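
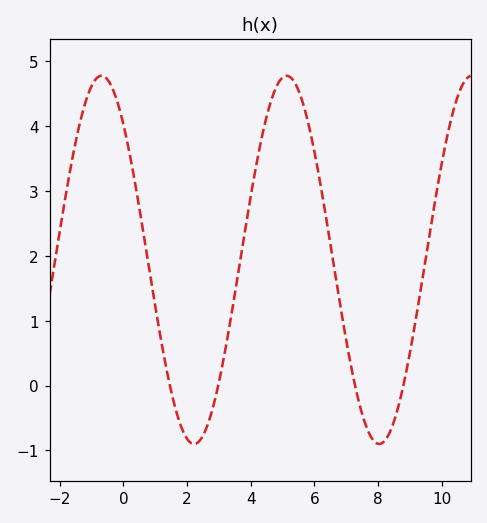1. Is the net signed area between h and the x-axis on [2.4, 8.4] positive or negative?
positive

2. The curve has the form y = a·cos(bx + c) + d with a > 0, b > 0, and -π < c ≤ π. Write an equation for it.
y = 2.84cos(1.1x + 0.74) + 1.94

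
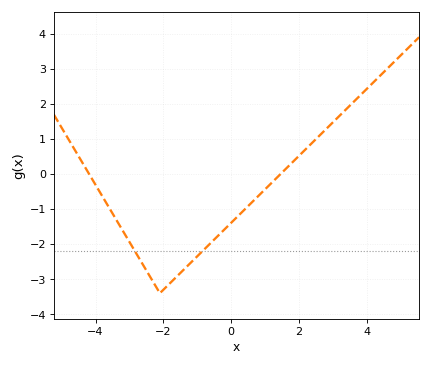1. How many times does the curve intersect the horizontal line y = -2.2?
2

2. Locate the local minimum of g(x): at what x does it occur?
-2.1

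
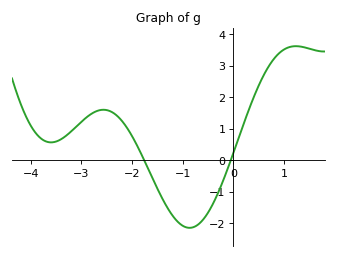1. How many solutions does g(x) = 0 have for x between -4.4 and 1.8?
2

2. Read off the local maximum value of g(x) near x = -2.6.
1.6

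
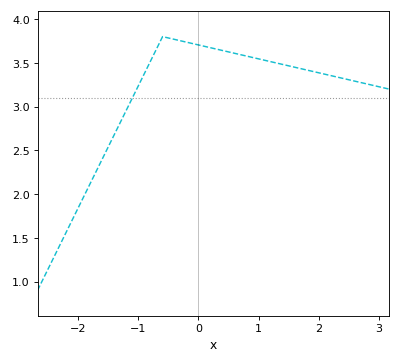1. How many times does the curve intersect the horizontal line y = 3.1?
1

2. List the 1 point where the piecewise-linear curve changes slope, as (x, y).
(-0.6, 3.8)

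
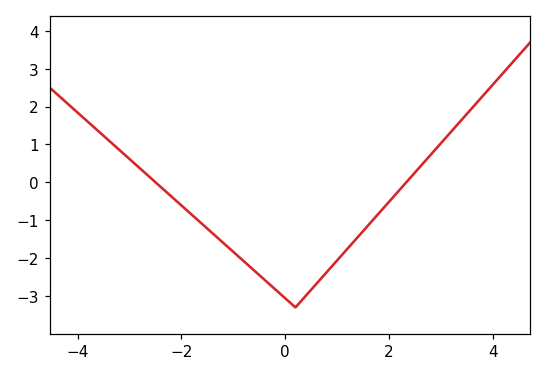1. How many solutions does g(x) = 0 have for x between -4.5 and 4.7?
2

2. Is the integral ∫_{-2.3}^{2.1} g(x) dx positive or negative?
negative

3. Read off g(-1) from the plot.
-1.83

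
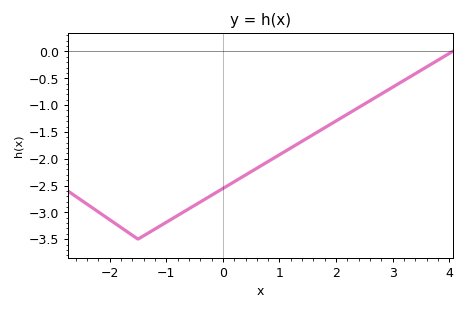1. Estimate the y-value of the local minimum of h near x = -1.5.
-3.5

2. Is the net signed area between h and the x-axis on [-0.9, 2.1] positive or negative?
negative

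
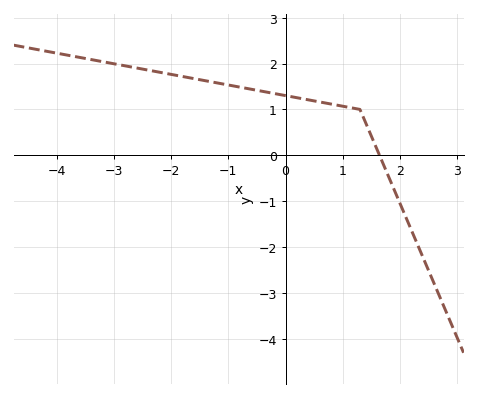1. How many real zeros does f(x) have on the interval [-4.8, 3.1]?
1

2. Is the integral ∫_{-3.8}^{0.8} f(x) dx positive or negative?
positive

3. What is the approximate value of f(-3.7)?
2.16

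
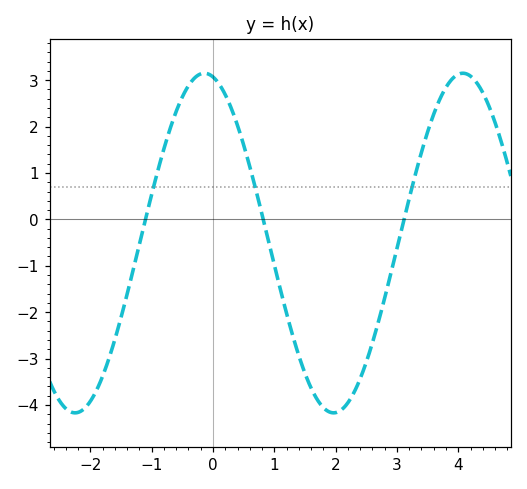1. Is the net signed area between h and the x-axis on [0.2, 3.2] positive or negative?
negative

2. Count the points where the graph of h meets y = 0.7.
3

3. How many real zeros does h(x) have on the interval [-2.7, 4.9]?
3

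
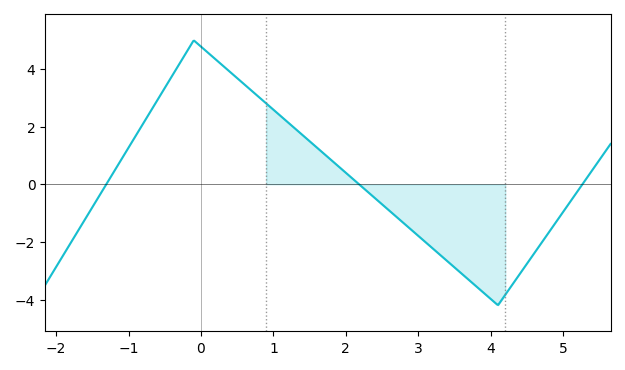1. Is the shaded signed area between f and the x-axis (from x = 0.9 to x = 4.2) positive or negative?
negative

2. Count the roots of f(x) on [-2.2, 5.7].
3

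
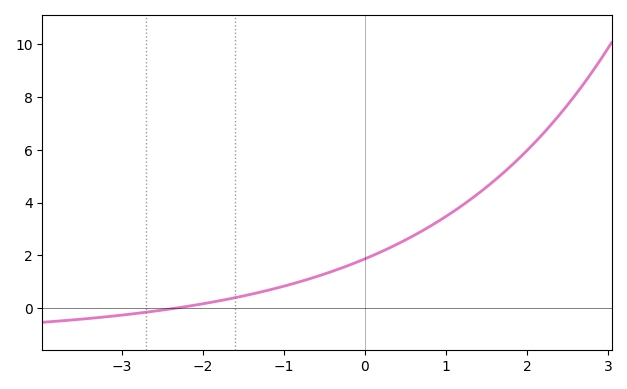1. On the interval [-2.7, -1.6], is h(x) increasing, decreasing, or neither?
increasing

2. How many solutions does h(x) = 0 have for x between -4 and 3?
1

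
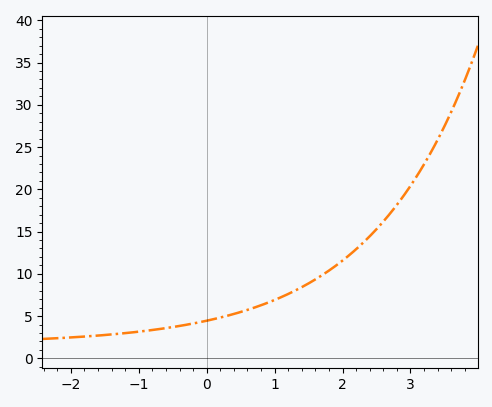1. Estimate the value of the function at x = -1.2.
2.98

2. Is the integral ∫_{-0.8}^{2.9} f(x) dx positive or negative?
positive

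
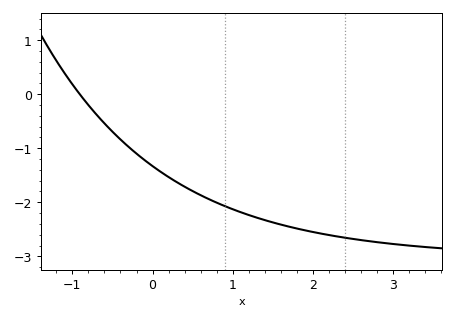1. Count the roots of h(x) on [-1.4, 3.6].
1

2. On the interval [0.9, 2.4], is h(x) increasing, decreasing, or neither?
decreasing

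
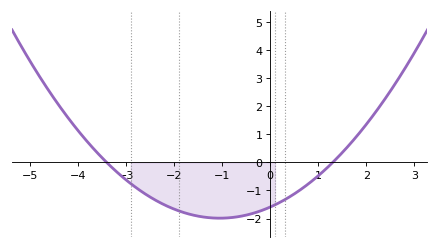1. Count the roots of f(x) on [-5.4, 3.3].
2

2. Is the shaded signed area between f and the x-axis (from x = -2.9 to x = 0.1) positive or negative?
negative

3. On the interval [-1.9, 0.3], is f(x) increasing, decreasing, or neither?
neither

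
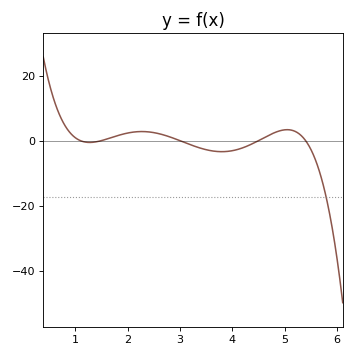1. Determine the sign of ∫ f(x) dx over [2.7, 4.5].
negative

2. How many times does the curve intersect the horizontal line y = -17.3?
1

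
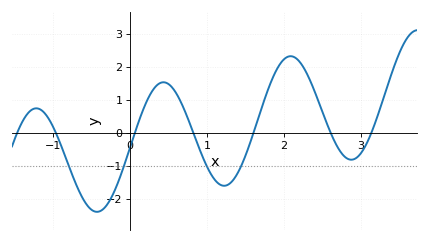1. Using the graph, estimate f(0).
-0.432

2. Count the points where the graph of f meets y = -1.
4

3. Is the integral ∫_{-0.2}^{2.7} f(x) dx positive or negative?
positive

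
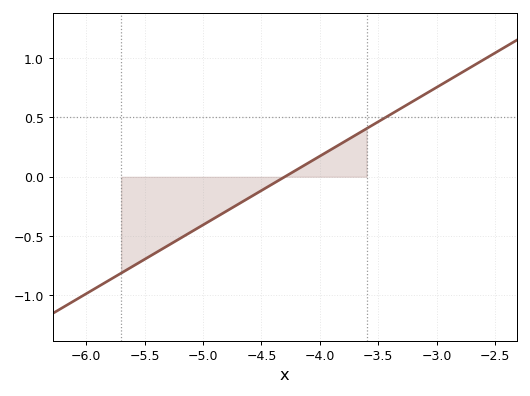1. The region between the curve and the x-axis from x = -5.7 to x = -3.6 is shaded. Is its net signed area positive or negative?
negative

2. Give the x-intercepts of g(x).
-4.3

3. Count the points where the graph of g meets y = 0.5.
1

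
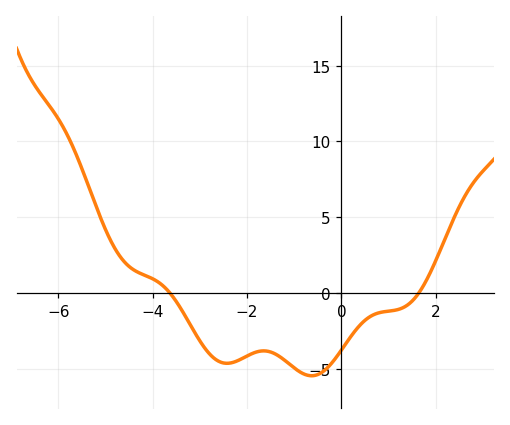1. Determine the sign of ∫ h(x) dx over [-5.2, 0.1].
negative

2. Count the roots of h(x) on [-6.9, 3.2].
2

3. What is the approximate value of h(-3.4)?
-1.05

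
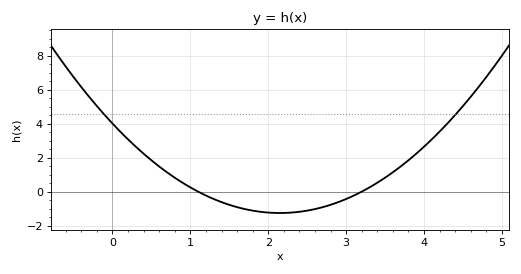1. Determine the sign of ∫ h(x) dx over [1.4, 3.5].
negative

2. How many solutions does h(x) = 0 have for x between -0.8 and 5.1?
2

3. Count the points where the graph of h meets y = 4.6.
2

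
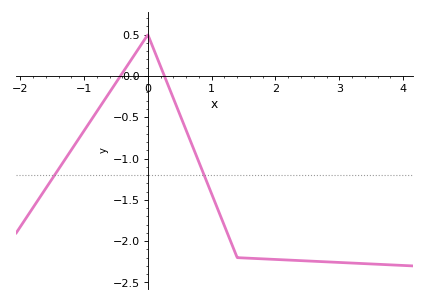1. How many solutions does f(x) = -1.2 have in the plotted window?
2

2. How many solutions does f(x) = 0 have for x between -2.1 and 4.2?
2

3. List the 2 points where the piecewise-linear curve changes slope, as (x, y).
(0, 0.5); (1.4, -2.2)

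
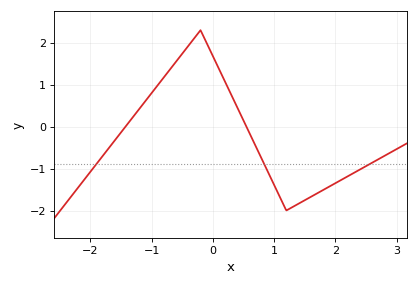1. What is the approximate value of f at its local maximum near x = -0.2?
2.3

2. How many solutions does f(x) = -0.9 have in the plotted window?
3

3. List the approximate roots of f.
-1.4, 0.5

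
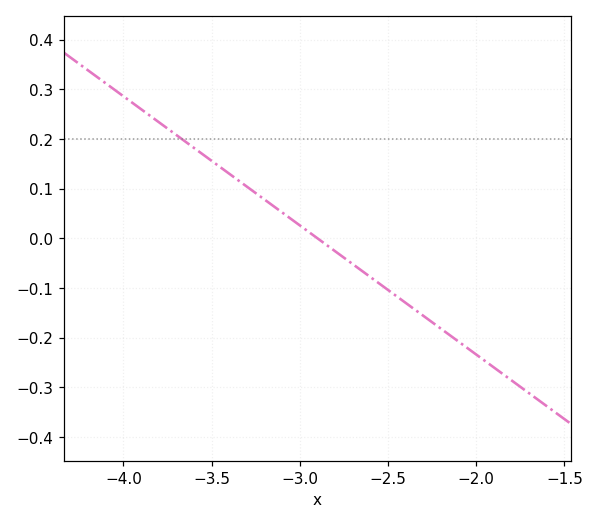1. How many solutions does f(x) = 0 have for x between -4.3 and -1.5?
1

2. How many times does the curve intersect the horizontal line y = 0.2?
1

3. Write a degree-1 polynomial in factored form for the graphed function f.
y = -0.26(x + 2.9)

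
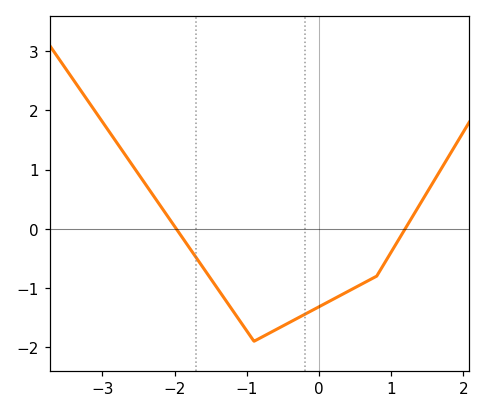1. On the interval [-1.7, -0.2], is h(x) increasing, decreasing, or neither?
neither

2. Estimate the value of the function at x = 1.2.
0.012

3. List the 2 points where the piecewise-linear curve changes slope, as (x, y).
(-0.9, -1.9); (0.8, -0.8)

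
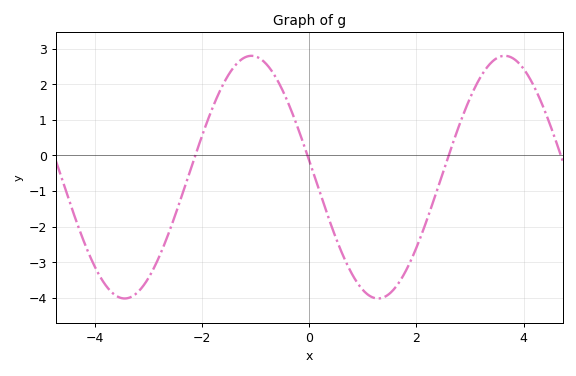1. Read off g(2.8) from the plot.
0.8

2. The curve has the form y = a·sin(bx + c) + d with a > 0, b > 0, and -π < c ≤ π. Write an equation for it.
y = 3.41sin(1.3x + 3) - 0.61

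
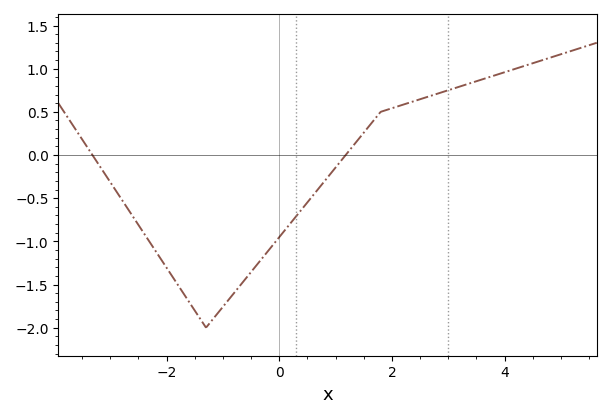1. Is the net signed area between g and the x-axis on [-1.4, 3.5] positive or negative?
negative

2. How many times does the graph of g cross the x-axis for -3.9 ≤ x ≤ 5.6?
2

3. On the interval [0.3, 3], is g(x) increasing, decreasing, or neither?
increasing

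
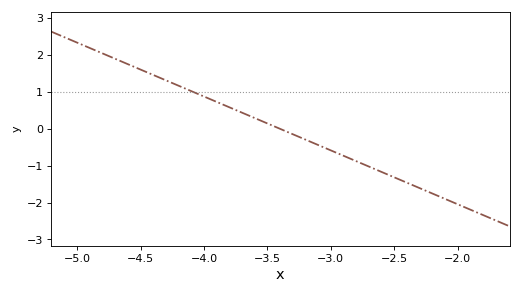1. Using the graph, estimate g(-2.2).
-1.8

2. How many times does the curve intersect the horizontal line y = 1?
1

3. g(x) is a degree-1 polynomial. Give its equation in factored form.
y = -1.46(x + 3.4)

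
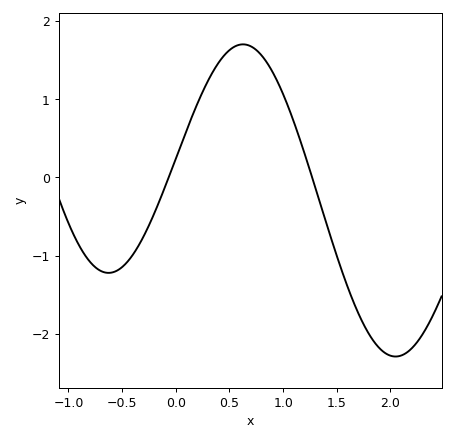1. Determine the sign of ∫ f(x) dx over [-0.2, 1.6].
positive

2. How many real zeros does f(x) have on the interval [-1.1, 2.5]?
2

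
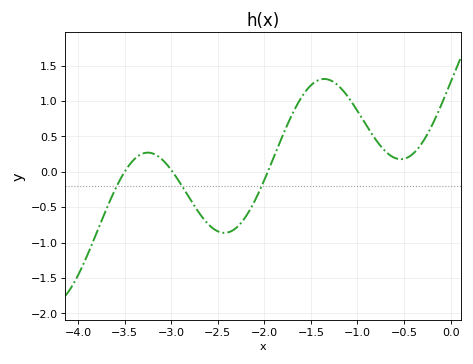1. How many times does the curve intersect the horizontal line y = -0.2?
3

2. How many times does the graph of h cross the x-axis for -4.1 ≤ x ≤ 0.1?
3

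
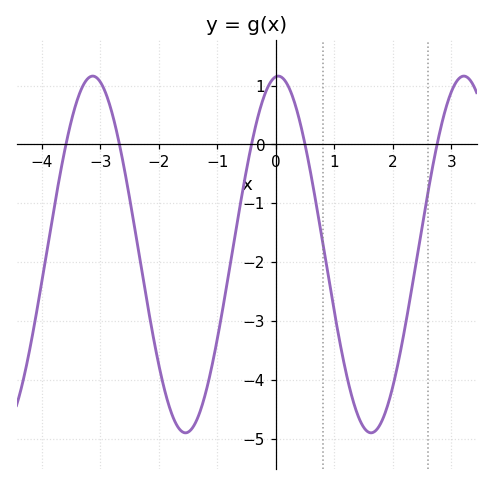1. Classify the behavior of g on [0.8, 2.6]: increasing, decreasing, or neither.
neither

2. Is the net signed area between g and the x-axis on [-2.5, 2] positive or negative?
negative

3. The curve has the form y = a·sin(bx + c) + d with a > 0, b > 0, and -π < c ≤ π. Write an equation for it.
y = 3.03sin(2x + 1.5) - 1.87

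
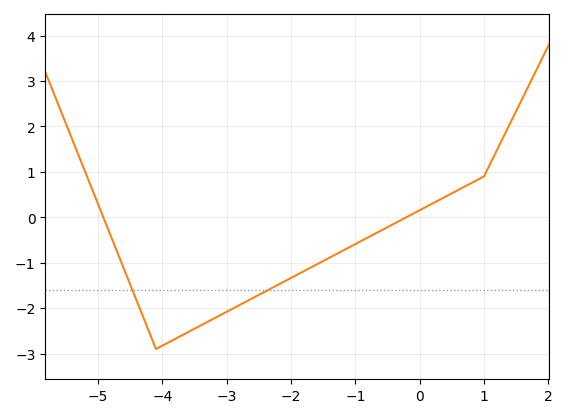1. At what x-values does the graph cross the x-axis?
-4.92, -0.208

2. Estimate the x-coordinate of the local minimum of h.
-4.1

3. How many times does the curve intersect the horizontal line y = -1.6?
2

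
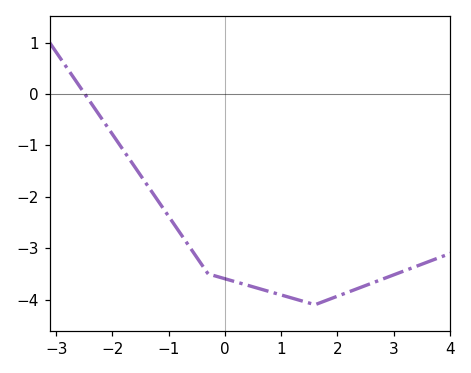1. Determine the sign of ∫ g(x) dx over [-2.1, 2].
negative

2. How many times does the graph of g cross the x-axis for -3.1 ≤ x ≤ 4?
1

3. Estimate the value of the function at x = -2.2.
-0.462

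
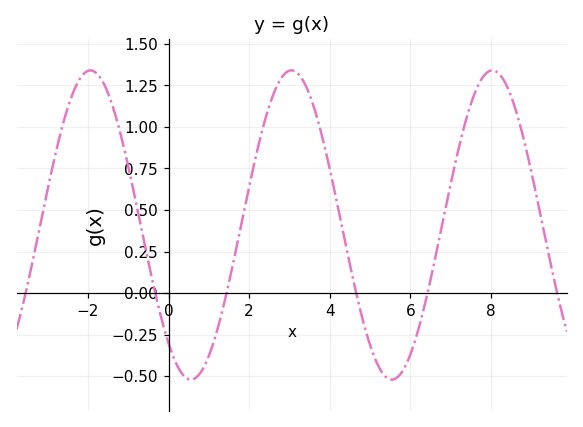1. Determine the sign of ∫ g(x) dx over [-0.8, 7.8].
positive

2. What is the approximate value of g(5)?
-0.3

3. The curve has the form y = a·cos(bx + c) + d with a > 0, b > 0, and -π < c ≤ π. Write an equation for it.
y = 0.93cos(1.3x + 2.4) + 0.41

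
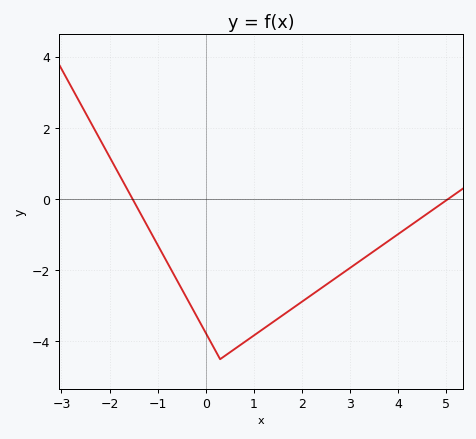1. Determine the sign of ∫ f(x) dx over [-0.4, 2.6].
negative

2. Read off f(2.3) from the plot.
-2.6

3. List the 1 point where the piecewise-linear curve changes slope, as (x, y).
(0.3, -4.5)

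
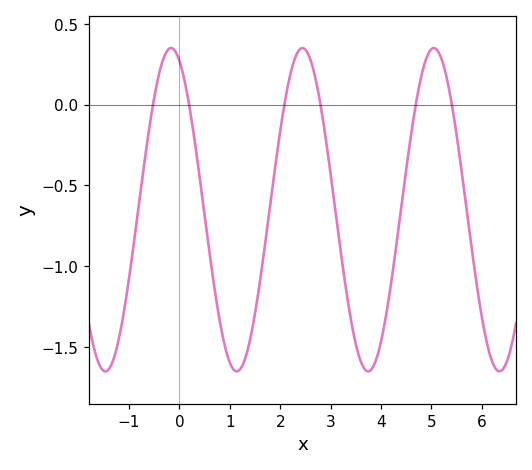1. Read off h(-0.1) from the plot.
0.35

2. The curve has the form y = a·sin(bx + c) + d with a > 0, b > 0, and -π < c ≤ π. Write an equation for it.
y = 1sin(2.4x + 2) - 0.65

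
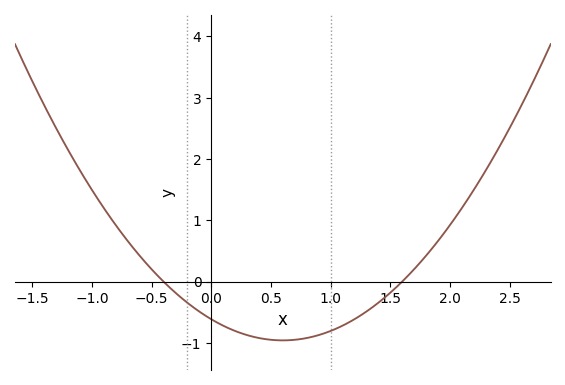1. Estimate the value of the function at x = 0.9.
-0.874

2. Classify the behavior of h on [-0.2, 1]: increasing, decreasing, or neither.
neither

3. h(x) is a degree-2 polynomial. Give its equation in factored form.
y = 0.96(x + 0.4)(x - 1.6)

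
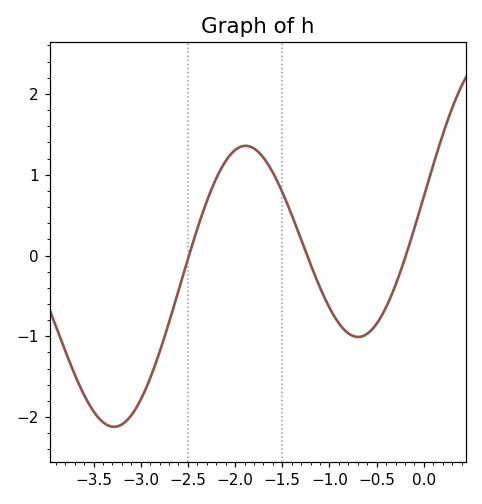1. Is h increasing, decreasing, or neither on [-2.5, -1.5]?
neither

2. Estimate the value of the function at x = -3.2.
-2.1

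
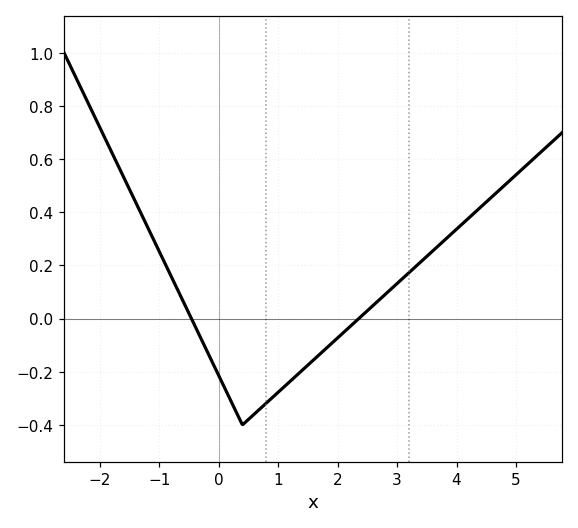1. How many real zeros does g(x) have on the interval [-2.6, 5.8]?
2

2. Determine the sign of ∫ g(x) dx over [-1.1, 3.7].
negative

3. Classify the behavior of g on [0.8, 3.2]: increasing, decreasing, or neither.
increasing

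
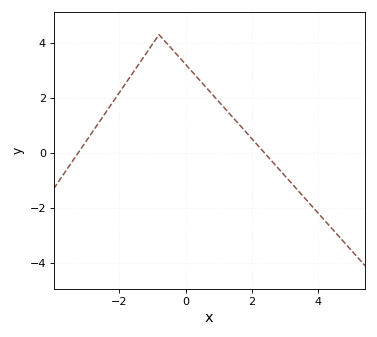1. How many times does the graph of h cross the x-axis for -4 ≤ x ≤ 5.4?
2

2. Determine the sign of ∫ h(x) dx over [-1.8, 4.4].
positive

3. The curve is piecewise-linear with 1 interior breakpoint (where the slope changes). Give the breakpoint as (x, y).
(-0.8, 4.3)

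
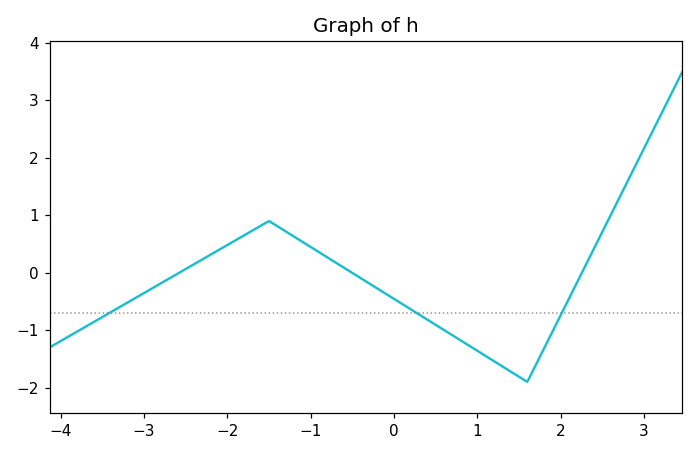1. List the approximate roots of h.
-2.6, -0.6, 2.2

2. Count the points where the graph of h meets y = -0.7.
3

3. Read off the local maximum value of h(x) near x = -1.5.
0.9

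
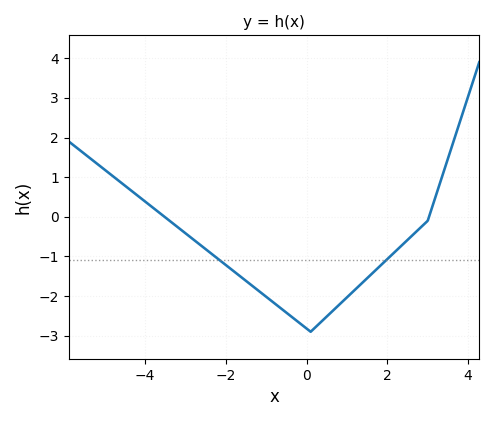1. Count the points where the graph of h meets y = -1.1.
2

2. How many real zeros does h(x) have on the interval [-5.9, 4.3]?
2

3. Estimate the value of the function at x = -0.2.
-2.7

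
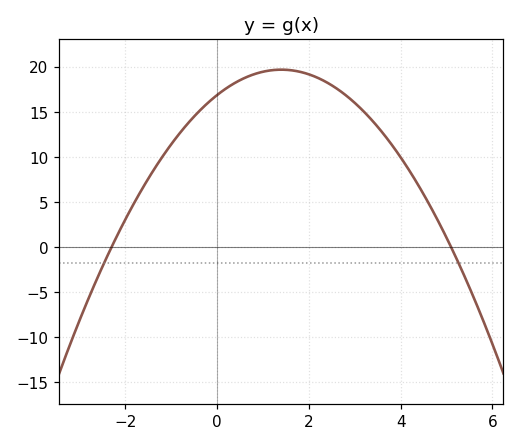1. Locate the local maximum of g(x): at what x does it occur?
1.4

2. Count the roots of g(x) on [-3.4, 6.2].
2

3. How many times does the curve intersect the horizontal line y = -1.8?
2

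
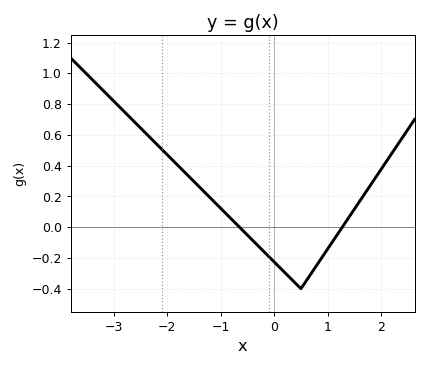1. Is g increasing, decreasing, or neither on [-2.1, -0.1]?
decreasing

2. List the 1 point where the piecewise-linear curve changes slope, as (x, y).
(0.5, -0.4)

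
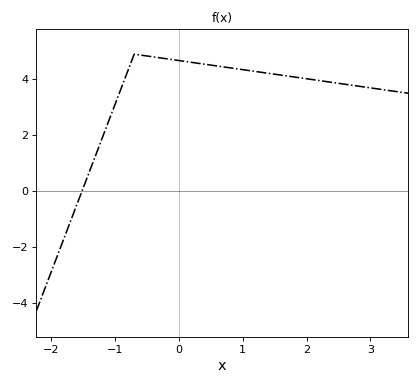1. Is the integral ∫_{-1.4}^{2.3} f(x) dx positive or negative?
positive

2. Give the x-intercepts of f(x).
-1.5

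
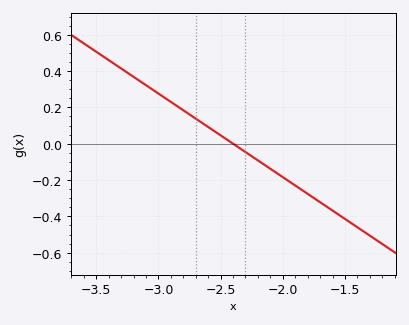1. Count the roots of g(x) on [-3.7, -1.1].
1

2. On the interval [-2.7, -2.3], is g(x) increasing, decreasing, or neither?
decreasing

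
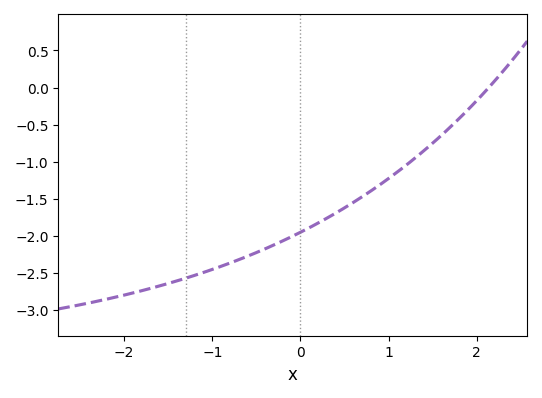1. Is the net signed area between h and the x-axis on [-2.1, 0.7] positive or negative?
negative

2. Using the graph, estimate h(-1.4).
-2.6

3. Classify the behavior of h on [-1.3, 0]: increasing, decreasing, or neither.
increasing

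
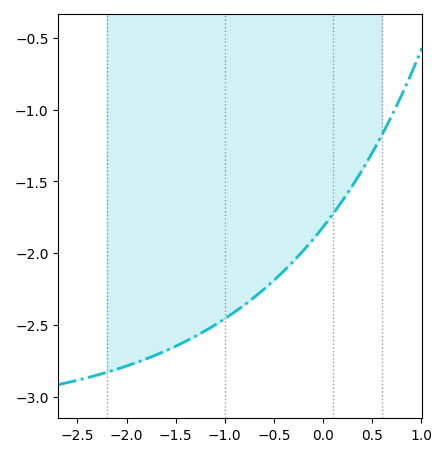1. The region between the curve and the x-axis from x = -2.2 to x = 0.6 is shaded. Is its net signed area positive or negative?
negative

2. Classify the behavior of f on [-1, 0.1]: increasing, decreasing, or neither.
increasing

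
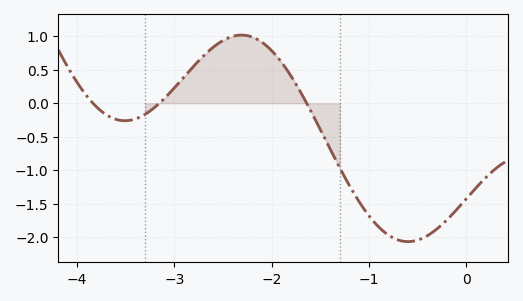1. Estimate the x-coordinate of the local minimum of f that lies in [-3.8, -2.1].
-3.51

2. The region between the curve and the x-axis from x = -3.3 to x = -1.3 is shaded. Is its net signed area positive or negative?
positive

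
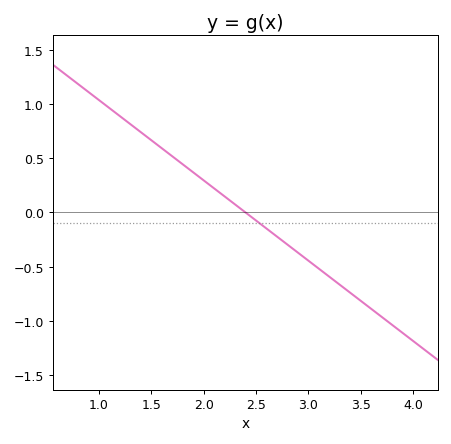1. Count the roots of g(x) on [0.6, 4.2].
1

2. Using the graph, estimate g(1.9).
0.37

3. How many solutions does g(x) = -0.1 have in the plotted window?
1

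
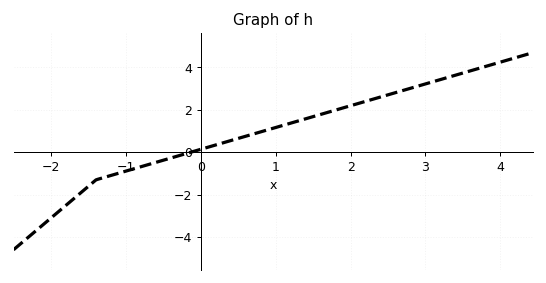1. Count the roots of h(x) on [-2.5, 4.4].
1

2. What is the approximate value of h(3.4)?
3.63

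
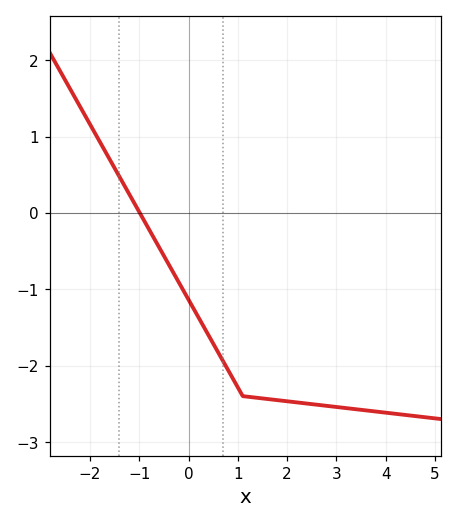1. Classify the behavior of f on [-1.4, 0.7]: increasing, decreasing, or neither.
decreasing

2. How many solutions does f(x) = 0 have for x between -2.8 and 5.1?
1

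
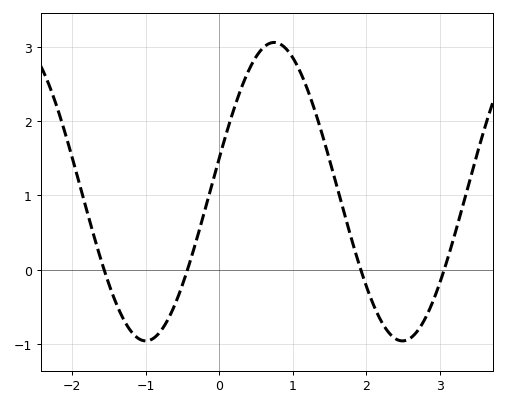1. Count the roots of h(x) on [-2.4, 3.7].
4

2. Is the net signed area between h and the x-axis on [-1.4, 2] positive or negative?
positive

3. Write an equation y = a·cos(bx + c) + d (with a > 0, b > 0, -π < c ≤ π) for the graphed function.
y = 2.01cos(1.8x - 1.34) + 1.05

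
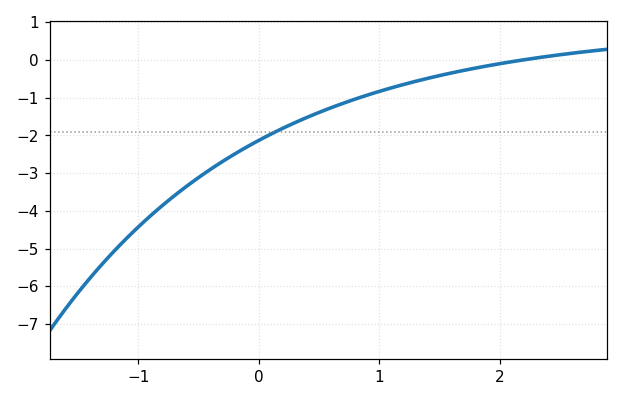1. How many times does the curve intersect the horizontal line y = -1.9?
1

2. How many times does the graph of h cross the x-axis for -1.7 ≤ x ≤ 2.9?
1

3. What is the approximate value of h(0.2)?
-1.81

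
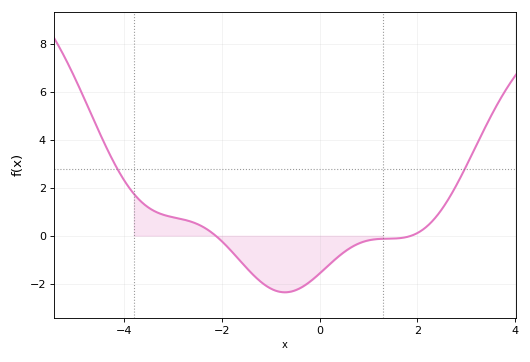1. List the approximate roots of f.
-2.13, 1.88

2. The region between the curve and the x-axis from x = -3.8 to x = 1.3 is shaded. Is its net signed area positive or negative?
negative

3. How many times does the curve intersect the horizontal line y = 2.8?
2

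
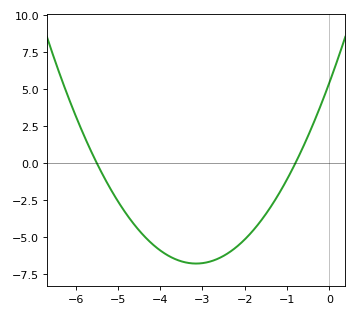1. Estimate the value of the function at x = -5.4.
-0.6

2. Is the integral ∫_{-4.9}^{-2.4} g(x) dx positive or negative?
negative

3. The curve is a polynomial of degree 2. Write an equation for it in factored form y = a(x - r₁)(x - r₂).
y = 1.23(x + 5.5)(x + 0.8)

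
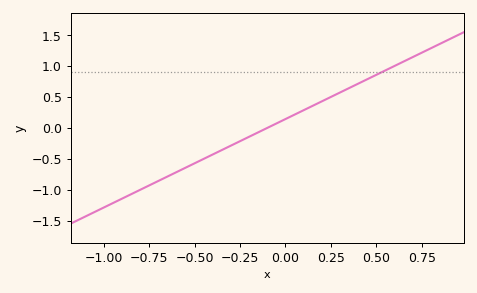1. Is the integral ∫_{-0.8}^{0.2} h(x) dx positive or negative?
negative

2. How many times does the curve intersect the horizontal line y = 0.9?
1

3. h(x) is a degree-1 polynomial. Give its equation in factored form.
y = 1.43(x + 0.1)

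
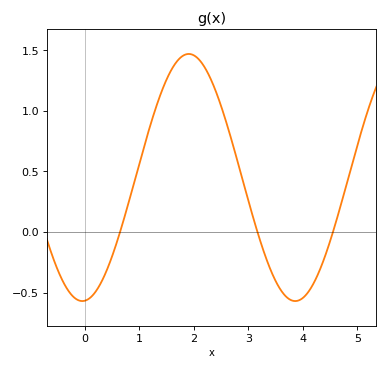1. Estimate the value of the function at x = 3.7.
-0.55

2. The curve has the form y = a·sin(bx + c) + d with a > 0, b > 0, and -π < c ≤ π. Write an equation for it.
y = 1.02sin(1.6x - 1.5) + 0.45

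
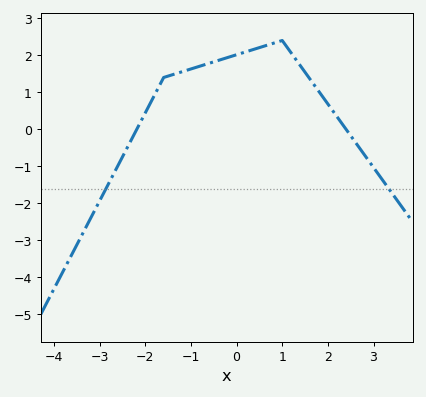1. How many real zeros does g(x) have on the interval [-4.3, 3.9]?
2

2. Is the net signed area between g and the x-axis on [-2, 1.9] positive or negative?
positive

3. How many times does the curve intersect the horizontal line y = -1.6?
2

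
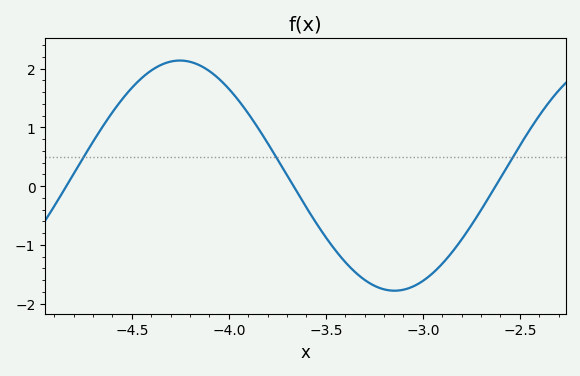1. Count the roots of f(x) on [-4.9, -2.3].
3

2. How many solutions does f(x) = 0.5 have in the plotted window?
3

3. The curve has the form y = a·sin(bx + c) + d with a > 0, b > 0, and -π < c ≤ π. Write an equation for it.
y = 1.96sin(2.84x + 1.08) + 0.18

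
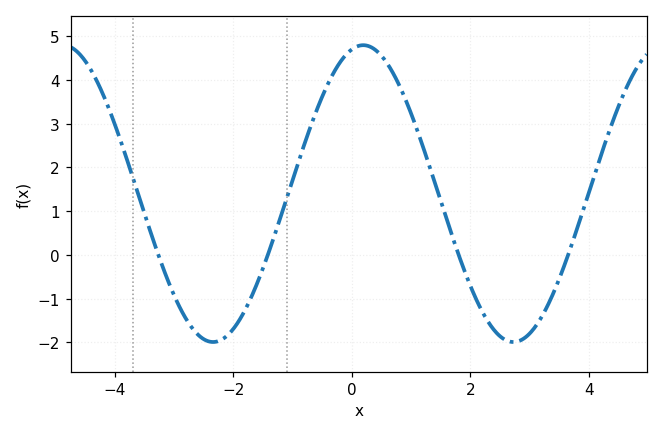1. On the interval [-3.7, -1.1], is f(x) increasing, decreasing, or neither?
neither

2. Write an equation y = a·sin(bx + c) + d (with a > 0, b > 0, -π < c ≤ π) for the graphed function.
y = 3.39sin(1.2x + 1.3) + 1.4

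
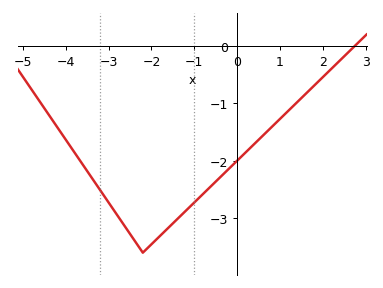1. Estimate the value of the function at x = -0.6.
-2.43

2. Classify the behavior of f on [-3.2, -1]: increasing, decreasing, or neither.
neither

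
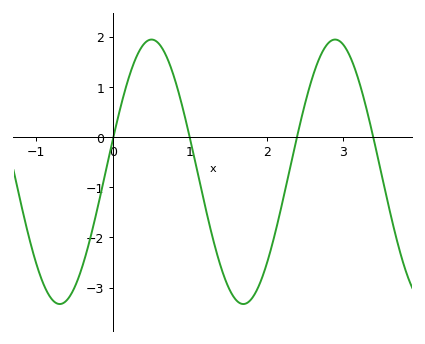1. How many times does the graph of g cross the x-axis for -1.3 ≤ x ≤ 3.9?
4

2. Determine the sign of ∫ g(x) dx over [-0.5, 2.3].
negative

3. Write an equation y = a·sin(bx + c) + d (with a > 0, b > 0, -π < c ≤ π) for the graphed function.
y = 2.64sin(2.63x + 0.25) - 0.69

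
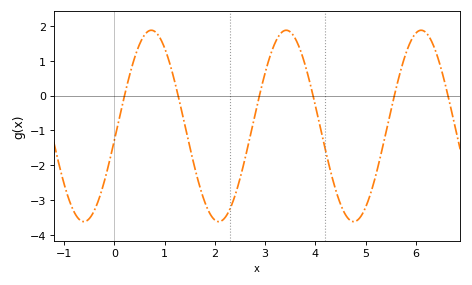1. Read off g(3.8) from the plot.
0.9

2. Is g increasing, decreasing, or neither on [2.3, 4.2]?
neither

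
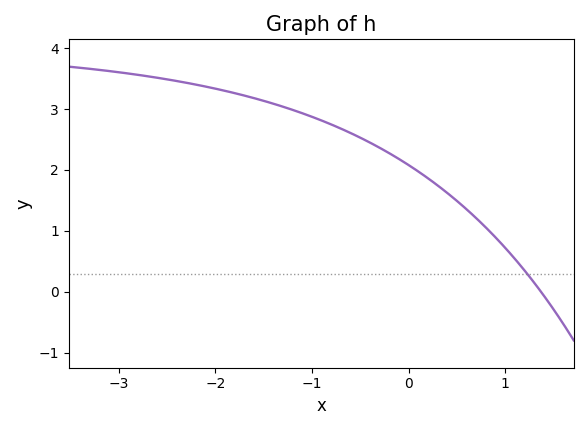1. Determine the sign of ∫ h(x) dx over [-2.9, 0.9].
positive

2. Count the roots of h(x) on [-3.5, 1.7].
1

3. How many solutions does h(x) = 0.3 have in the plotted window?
1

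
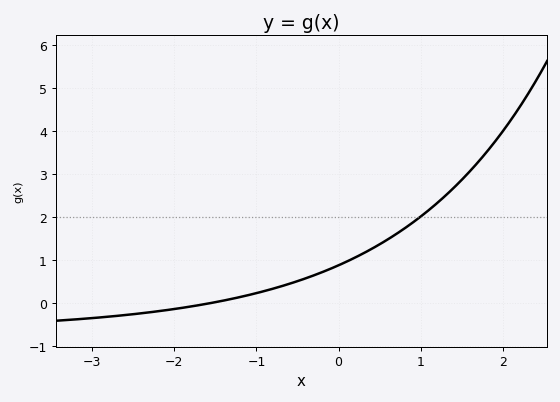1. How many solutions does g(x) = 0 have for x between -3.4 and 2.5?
1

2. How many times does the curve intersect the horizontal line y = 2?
1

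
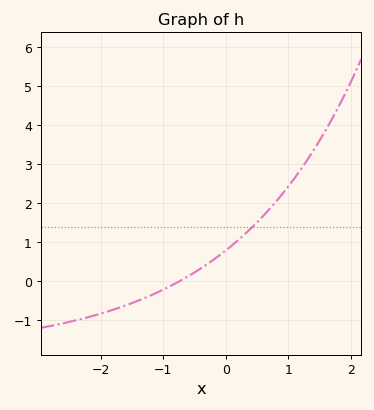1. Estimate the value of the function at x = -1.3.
-0.43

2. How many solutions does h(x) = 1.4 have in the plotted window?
1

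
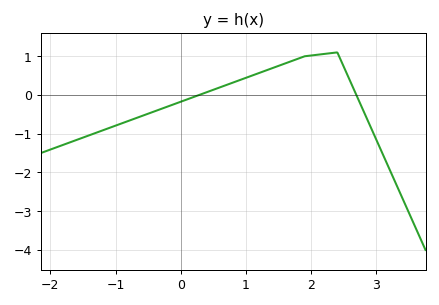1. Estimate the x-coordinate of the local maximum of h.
2.4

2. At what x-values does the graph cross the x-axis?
0.3, 2.7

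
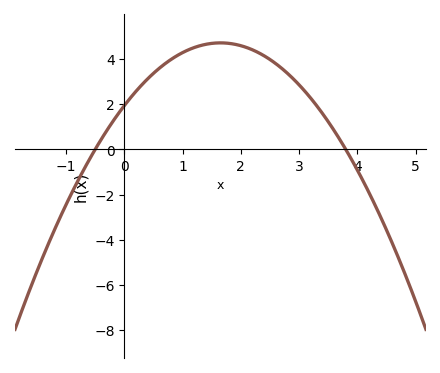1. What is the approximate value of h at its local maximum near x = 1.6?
4.71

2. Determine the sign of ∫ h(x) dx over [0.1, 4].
positive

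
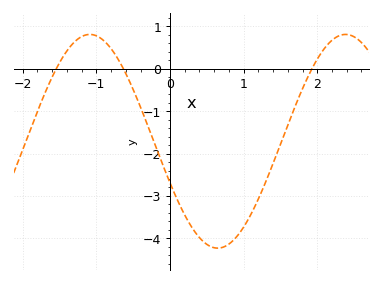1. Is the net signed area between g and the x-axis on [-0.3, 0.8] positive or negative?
negative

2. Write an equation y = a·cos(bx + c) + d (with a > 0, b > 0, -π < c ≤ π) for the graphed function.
y = 2.52cos(1.81x + 1.97) - 1.71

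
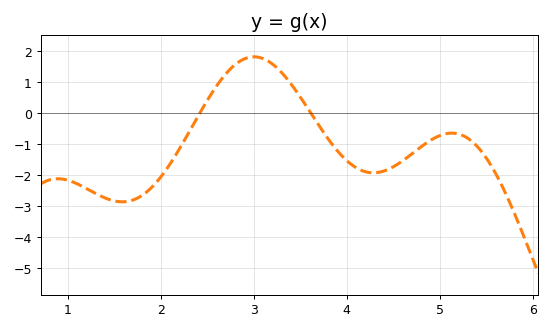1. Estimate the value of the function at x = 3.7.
-0.396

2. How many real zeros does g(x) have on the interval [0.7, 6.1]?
2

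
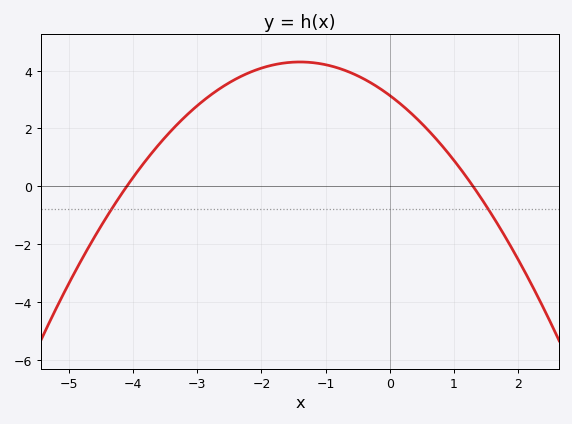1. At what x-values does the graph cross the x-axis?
-4.1, 1.3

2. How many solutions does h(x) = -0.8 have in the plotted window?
2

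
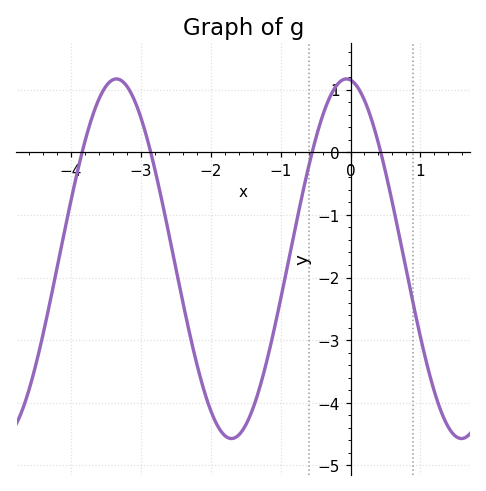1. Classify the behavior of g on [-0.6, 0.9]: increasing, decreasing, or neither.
neither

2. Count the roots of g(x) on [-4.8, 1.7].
4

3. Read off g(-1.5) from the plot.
-4.4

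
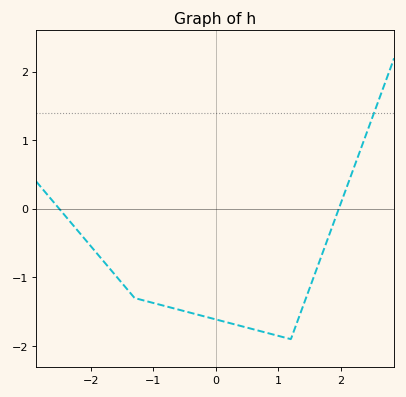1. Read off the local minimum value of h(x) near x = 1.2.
-1.9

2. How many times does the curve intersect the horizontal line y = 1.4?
1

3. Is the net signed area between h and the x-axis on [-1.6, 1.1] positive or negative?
negative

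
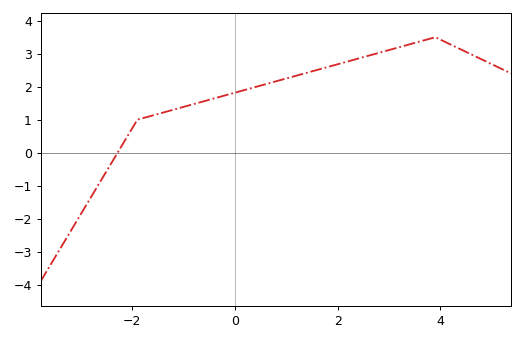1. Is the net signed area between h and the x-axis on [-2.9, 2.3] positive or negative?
positive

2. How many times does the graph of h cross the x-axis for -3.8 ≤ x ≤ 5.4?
1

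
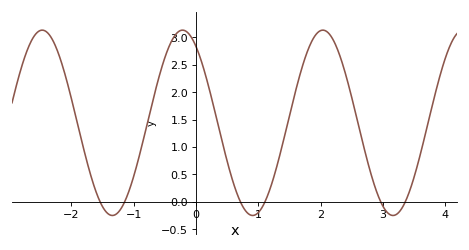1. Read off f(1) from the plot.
-0.2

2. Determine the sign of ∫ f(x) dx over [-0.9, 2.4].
positive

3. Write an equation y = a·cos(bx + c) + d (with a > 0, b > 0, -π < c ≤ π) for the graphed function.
y = 1.69cos(2.8x + 0.6) + 1.44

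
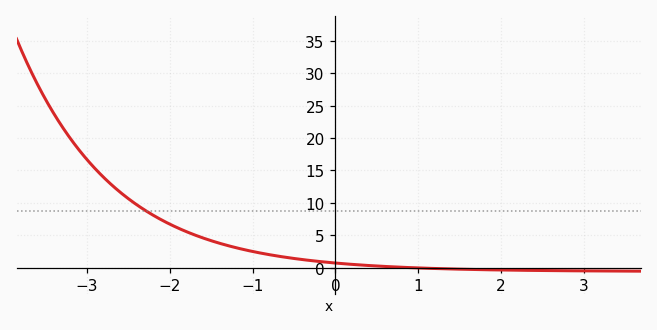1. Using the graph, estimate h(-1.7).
5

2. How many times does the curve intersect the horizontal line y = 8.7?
1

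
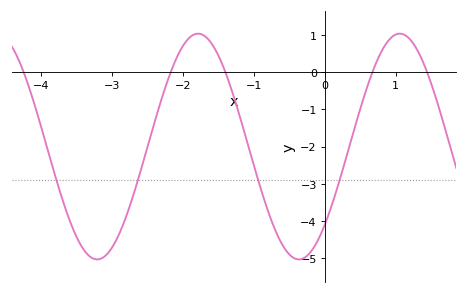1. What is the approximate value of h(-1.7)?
1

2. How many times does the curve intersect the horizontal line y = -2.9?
4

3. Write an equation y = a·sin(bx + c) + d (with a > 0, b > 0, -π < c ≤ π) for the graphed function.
y = 3.03sin(2.2x - 0.77) - 2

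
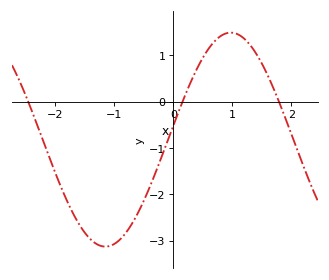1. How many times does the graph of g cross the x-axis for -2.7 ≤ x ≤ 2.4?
3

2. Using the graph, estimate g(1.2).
1.4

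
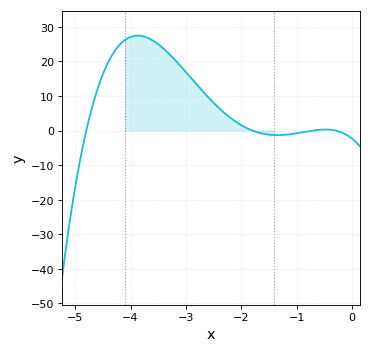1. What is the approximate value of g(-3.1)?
18.7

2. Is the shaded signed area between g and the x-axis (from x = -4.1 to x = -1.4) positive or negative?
positive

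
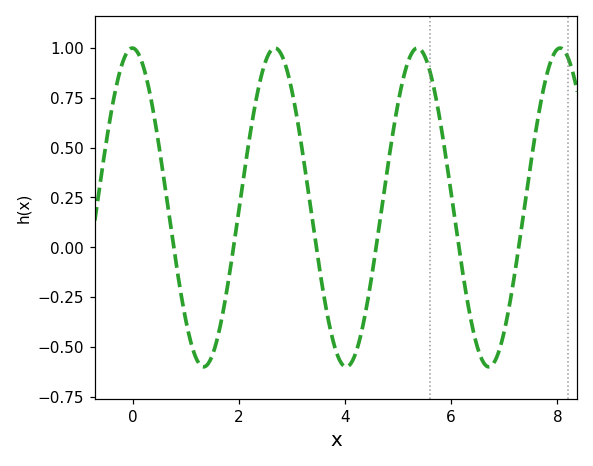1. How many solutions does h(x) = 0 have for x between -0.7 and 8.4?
6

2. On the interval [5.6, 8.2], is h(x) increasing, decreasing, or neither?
neither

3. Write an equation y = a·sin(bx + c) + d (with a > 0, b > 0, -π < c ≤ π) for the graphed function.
y = 0.8sin(2.3x + 1.6) + 0.2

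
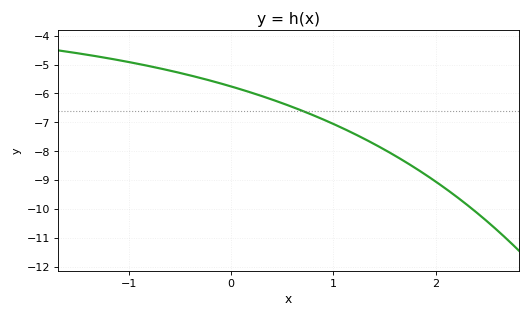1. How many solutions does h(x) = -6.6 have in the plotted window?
1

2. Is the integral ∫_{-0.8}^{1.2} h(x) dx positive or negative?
negative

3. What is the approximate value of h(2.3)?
-9.8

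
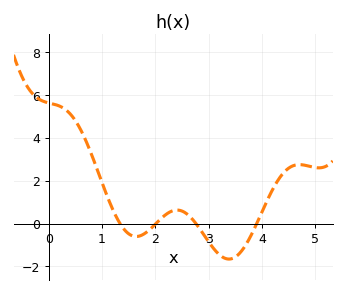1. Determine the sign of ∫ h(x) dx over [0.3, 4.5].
positive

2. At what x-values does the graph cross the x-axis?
1.34, 2.01, 2.76, 3.9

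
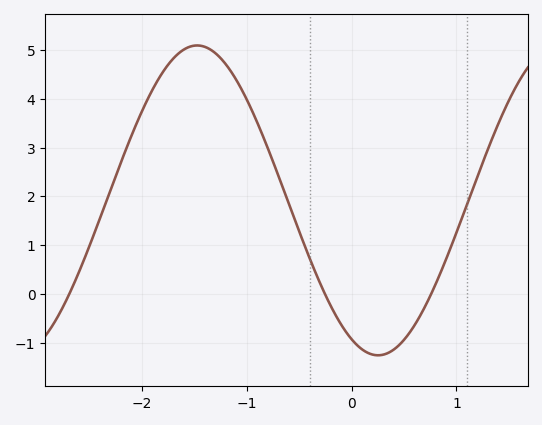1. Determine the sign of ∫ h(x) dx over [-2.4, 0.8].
positive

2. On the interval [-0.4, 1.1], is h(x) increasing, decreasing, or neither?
neither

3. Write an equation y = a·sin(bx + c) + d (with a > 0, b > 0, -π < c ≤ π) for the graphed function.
y = 3.17sin(1.8x - 2) + 1.92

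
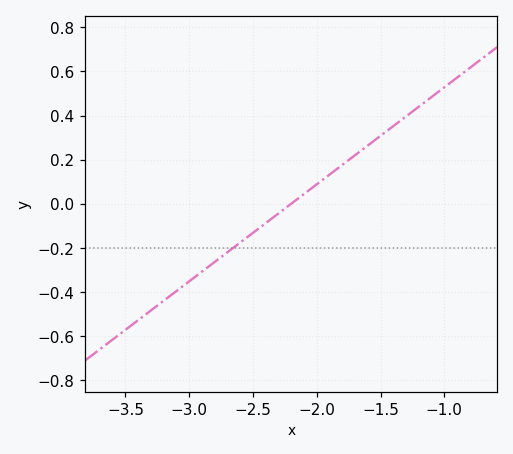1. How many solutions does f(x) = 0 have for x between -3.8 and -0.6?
1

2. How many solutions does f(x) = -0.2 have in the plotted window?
1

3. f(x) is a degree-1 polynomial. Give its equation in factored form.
y = 0.44(x + 2.2)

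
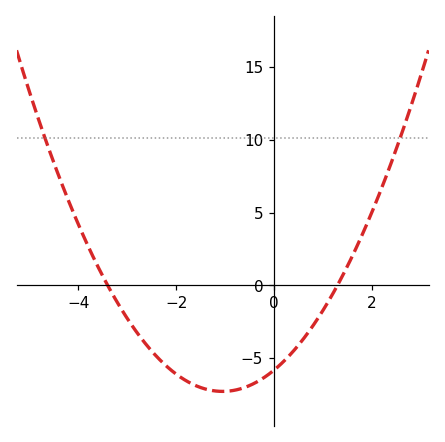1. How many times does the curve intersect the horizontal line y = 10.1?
2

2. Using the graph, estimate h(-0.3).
-6.5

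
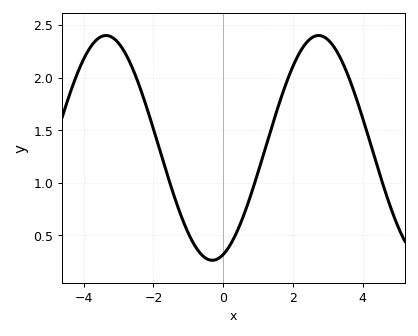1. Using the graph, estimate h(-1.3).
0.769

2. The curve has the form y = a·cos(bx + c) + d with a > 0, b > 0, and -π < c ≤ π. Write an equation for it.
y = 1.07cos(1.03x - 2.82) + 1.33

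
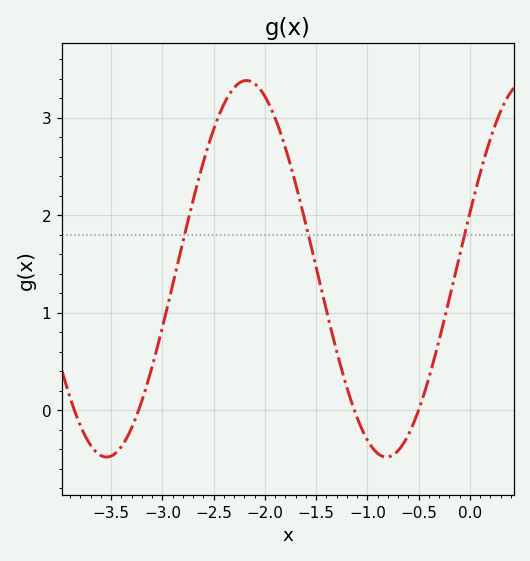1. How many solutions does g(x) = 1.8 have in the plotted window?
3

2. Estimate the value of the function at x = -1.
-0.3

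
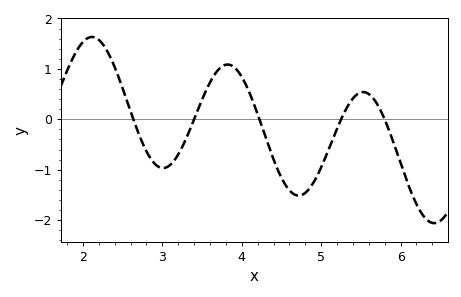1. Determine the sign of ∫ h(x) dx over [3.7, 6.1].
negative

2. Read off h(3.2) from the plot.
-0.7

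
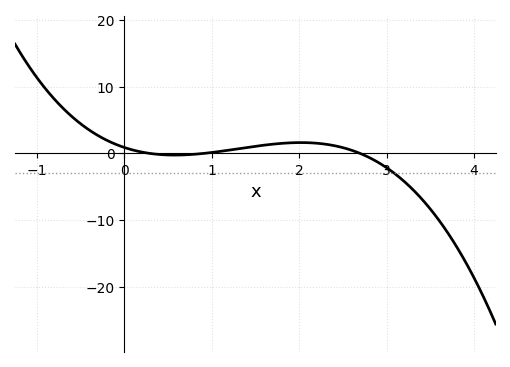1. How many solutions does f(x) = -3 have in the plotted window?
1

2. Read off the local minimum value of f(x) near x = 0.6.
-0.237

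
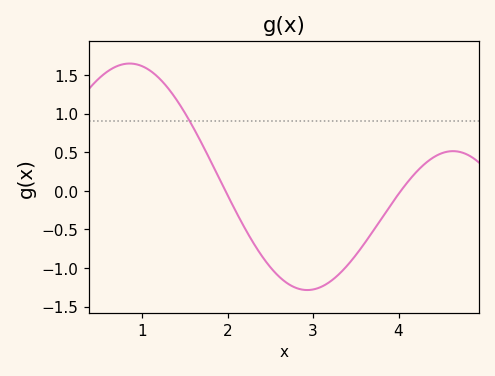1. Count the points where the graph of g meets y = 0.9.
1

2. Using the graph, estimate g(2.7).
-1.2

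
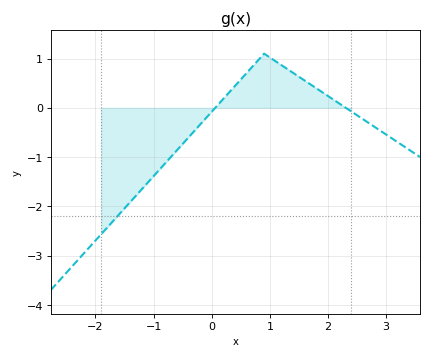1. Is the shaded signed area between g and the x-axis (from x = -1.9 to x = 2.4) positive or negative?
negative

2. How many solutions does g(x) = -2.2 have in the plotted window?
1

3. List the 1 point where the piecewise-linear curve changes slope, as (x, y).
(0.9, 1.1)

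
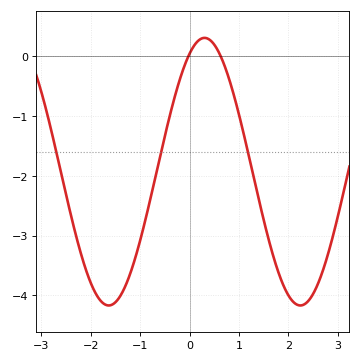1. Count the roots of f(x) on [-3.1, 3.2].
2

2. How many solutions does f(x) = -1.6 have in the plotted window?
3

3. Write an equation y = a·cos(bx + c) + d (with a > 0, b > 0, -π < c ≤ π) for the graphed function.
y = 2.24cos(1.62x - 0.492) - 1.93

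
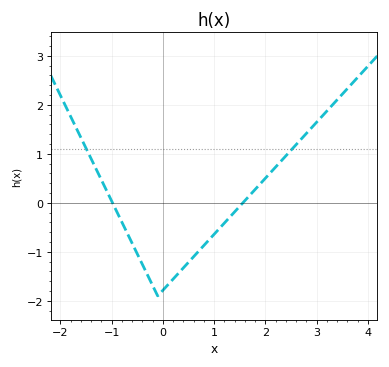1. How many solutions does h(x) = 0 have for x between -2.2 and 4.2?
2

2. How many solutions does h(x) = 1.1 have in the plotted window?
2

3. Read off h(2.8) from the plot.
1.4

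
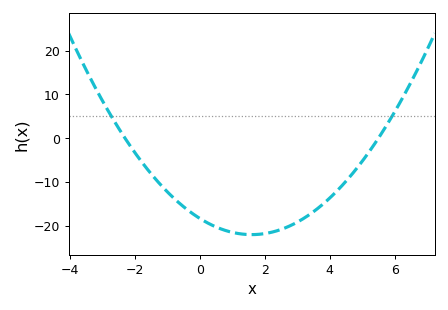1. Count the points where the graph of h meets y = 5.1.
2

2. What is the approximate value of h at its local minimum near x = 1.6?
-22.1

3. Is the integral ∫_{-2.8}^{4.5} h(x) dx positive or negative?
negative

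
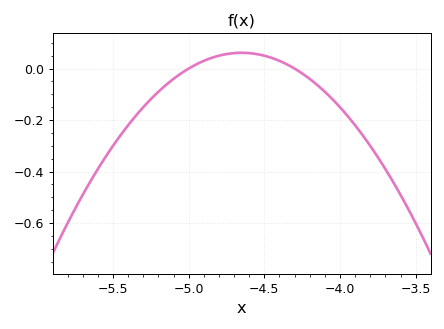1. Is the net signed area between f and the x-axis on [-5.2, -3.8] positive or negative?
negative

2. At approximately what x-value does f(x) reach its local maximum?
-4.65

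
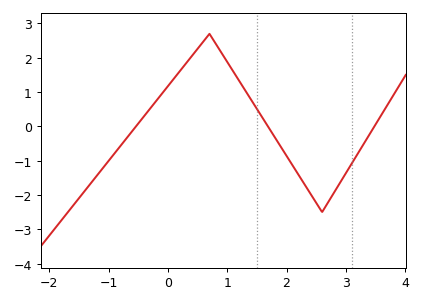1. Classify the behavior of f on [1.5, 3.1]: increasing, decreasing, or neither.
neither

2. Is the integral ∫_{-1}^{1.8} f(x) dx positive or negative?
positive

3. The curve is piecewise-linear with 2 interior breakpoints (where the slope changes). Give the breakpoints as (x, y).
(0.7, 2.7); (2.6, -2.5)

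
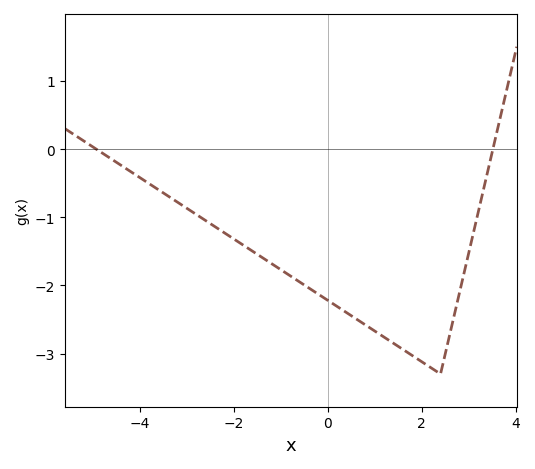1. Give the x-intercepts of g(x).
-4.93, 3.51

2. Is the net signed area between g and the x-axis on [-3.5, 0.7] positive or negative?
negative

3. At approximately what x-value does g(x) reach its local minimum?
2.4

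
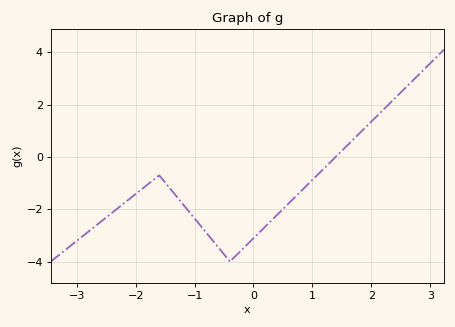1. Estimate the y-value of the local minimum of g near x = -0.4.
-4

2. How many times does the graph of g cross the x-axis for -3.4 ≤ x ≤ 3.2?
1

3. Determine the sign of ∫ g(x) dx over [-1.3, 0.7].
negative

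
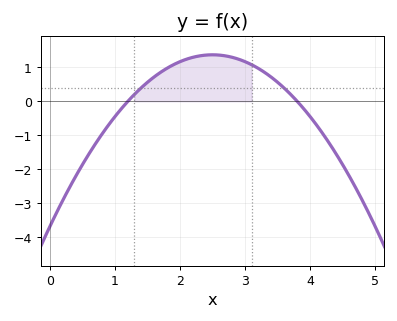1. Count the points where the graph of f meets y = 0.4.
2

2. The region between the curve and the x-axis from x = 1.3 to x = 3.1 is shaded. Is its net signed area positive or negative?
positive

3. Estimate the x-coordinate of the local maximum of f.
2.5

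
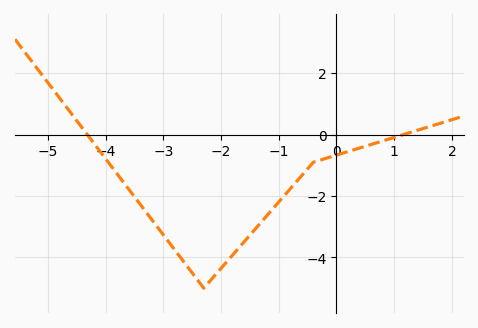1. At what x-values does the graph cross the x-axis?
-4.4, 1.2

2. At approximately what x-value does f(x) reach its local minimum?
-2.2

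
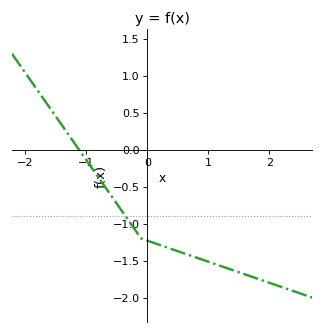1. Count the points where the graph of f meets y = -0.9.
1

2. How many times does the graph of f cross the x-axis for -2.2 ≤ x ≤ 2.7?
1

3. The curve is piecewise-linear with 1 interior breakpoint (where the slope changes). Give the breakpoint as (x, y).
(-0.1, -1.2)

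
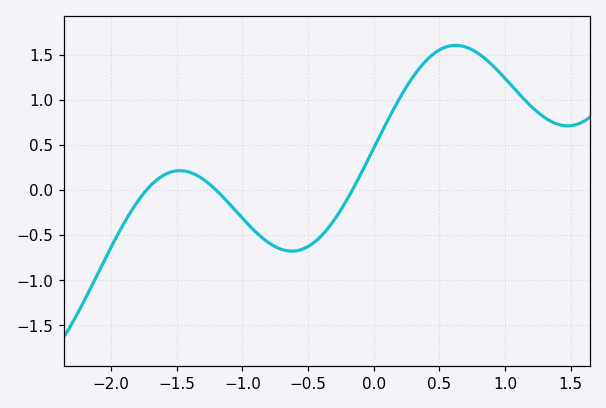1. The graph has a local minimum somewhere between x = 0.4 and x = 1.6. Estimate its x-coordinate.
1.5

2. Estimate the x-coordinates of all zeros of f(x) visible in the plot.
-1.7, -1.2, -0.2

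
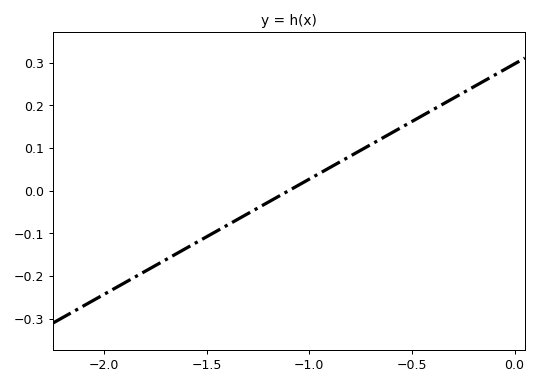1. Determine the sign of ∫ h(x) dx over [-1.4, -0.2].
positive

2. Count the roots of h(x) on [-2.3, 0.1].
1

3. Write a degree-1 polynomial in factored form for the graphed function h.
y = 0.27(x + 1.1)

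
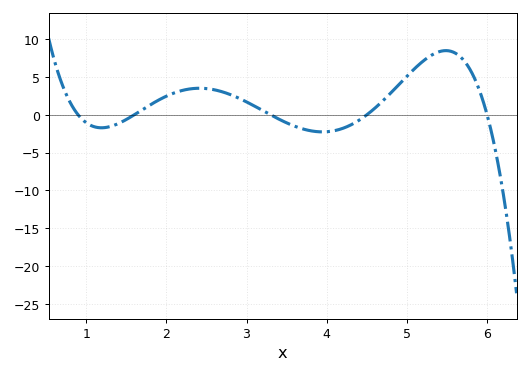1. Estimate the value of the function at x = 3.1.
1.15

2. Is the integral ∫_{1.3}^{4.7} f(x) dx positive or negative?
positive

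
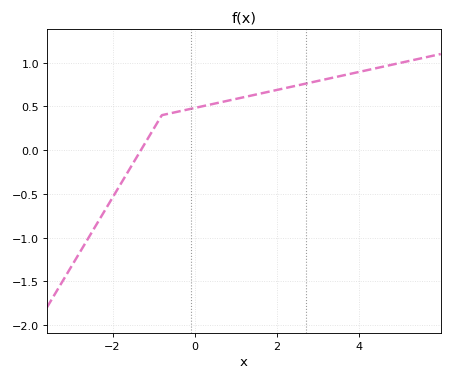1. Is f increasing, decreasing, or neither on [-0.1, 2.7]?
increasing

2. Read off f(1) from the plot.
0.585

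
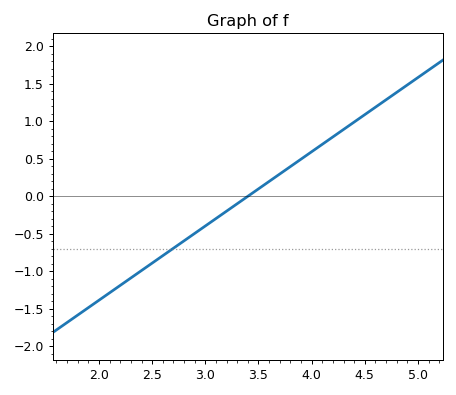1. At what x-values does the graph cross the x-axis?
3.4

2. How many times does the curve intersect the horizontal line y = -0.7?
1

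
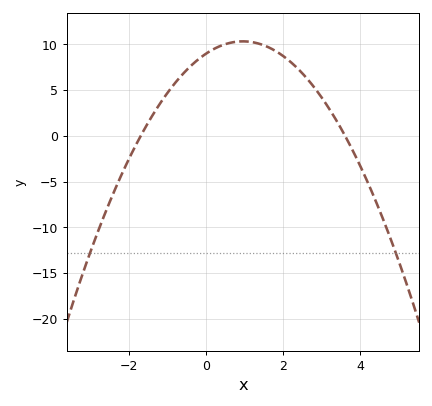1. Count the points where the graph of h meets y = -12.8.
2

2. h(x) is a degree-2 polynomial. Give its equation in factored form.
y = -1.47(x + 1.7)(x - 3.6)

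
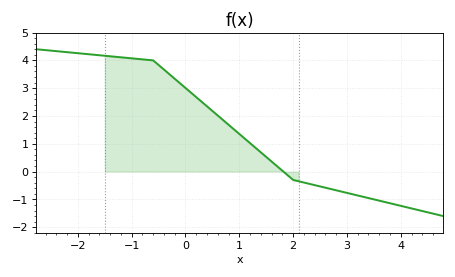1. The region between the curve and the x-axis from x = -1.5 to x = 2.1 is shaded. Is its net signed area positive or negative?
positive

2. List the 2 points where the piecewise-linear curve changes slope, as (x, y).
(-0.6, 4); (2, -0.3)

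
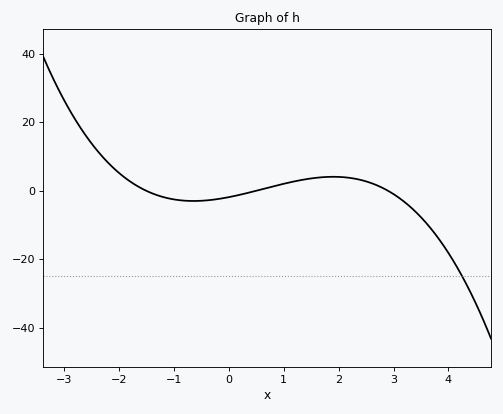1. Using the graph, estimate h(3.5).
-8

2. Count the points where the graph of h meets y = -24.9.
1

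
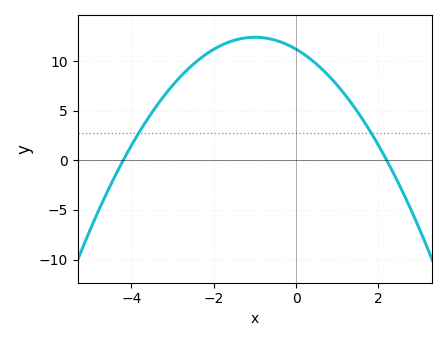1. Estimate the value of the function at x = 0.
11.2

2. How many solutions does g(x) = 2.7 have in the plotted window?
2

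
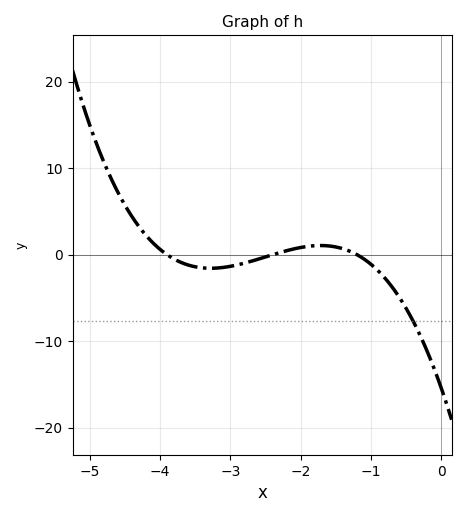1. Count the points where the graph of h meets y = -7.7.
1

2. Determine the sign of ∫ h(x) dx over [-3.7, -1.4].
negative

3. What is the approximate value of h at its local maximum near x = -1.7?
1.06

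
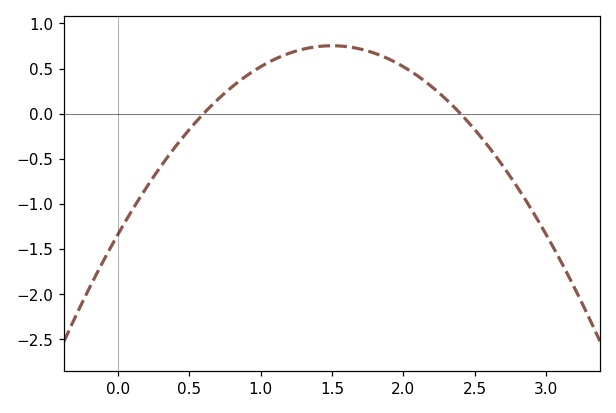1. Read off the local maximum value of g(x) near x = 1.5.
0.753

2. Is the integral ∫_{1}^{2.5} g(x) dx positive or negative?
positive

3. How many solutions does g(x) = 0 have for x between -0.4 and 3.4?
2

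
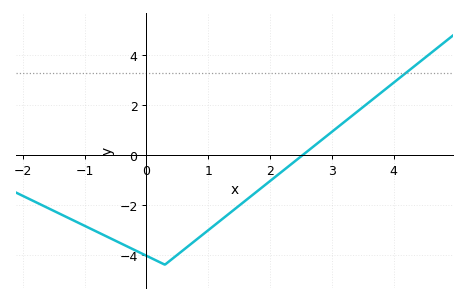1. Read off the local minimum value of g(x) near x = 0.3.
-4.4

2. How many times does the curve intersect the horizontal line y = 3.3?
1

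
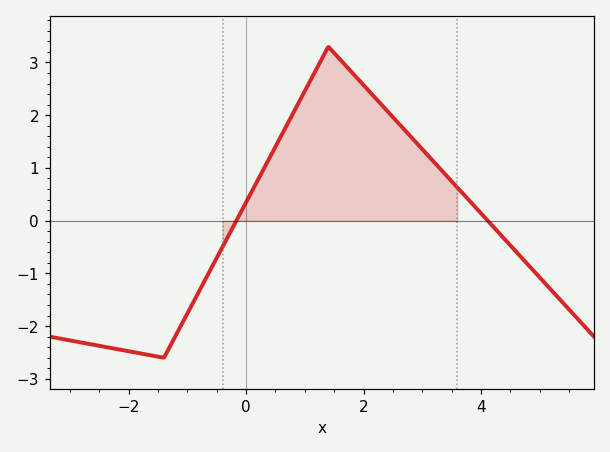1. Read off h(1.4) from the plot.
3.3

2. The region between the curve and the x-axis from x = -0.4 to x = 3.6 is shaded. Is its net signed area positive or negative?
positive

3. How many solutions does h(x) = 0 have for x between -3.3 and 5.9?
2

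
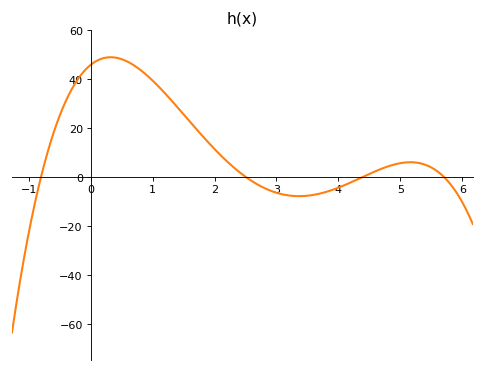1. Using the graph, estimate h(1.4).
28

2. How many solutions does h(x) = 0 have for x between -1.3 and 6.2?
4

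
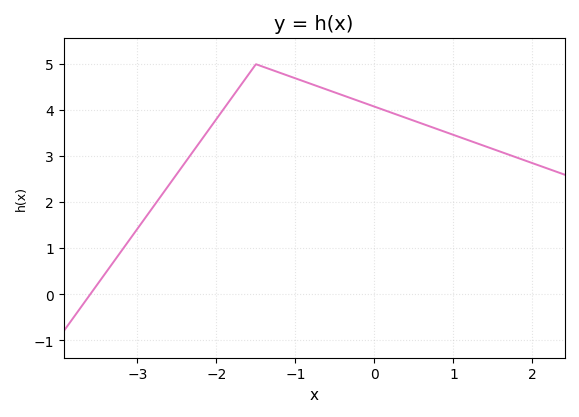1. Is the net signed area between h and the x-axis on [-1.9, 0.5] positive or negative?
positive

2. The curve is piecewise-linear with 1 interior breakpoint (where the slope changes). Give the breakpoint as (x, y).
(-1.5, 5)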